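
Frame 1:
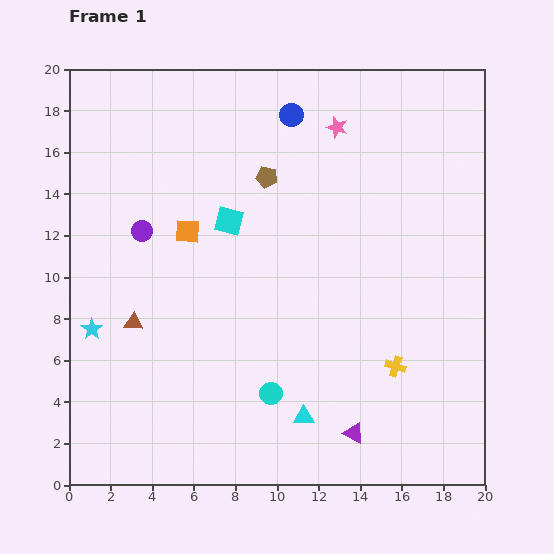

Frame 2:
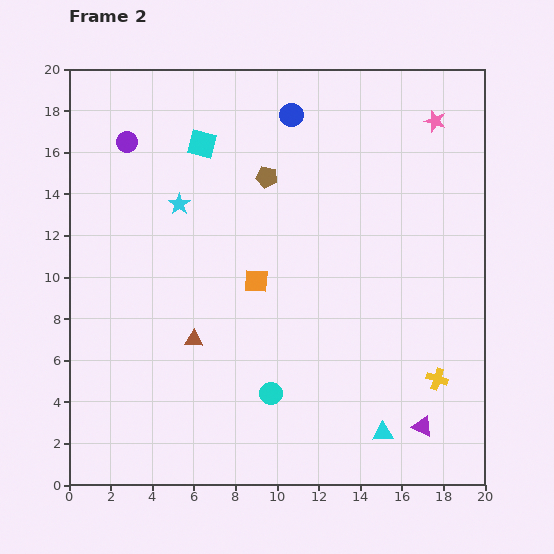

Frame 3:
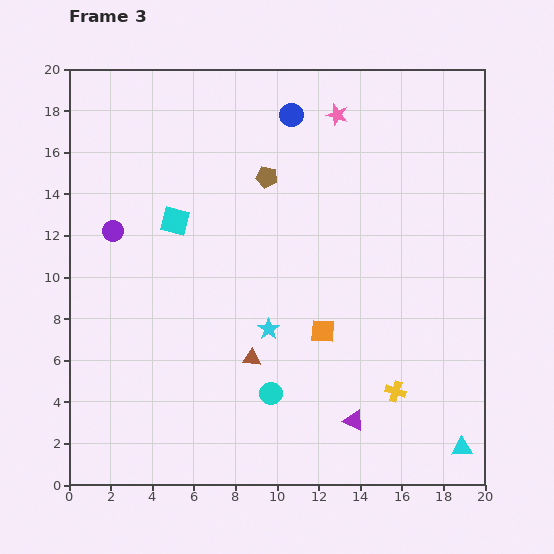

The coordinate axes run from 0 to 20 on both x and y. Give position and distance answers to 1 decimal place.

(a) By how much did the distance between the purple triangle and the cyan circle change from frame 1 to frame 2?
+3.1

Distance in frame 1: 4.4. Distance in frame 2: 7.5.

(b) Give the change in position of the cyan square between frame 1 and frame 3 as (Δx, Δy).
(-2.6, 0.0)

The cyan square was at (7.7, 12.7) in frame 1 and (5.1, 12.7) in frame 3.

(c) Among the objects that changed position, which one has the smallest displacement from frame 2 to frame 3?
the yellow cross

(moved 2.1)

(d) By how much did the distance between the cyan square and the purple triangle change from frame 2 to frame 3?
-4.3

Distance in frame 2: 17.2. Distance in frame 3: 12.9.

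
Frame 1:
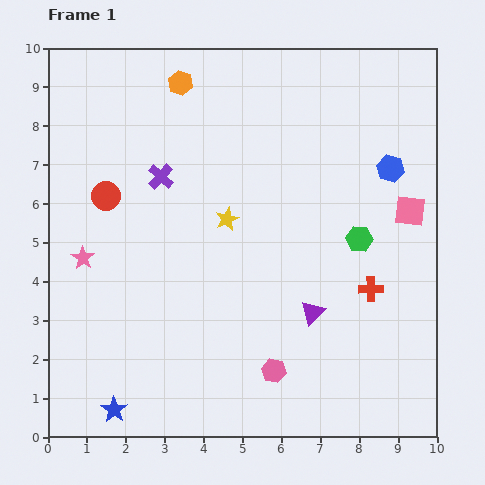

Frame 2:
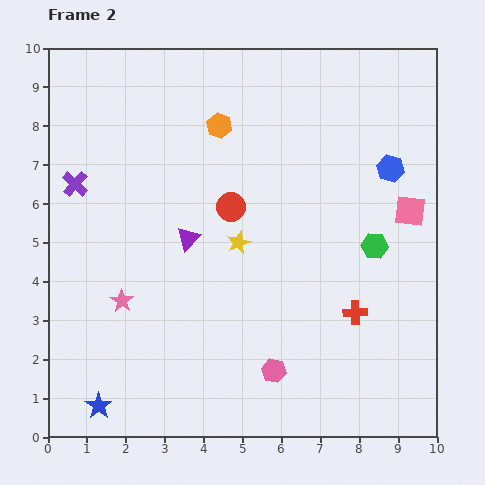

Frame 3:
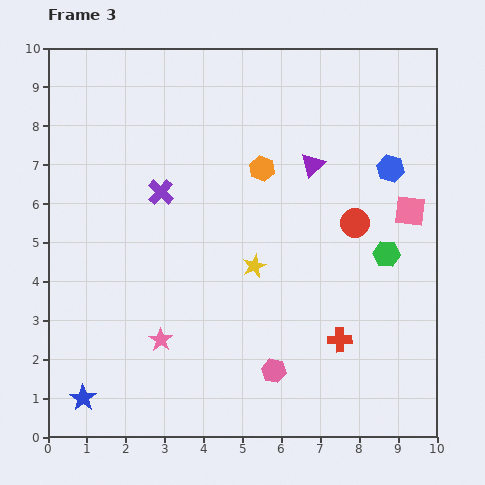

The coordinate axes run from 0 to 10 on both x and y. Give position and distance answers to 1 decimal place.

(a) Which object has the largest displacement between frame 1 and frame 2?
the purple triangle

(moved 3.7; next 3.2)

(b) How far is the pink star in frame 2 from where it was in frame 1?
1.5

The pink star moved from (0.9, 4.6) to (1.9, 3.5), a distance of √(1.0² + 1.1²) ≈ 1.5.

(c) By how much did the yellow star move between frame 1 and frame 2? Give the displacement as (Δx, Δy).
(0.3, -0.6)

The yellow star was at (4.6, 5.6) in frame 1 and (4.9, 5.0) in frame 2.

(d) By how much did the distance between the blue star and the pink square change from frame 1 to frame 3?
+0.5

Distance in frame 1: 9.2. Distance in frame 3: 9.7.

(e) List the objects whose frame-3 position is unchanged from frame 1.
the blue hexagon, the pink square, the pink hexagon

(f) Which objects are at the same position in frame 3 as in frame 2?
the blue hexagon, the pink square, the pink hexagon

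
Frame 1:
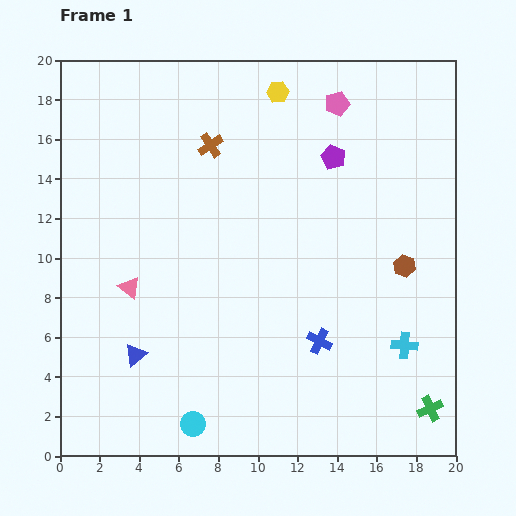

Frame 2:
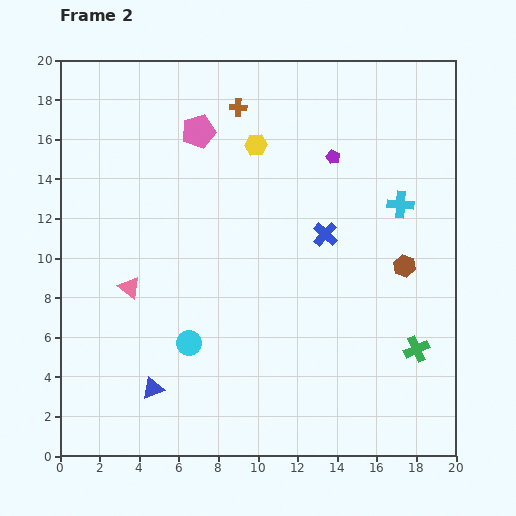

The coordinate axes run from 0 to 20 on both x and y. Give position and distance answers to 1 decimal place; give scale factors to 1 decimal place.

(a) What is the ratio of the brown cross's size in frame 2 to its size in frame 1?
0.7×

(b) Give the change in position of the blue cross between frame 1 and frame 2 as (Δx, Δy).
(0.3, 5.4)

The blue cross was at (13.1, 5.8) in frame 1 and (13.4, 11.2) in frame 2.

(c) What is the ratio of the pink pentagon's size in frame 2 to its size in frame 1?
1.4×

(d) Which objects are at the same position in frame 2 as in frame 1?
the purple pentagon, the brown hexagon, the pink triangle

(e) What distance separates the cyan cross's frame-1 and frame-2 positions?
7.1

The cyan cross moved from (17.4, 5.6) to (17.2, 12.7), a distance of √(0.2² + 7.1²) ≈ 7.1.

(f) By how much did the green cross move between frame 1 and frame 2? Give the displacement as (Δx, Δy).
(-0.7, 3.0)

The green cross was at (18.7, 2.4) in frame 1 and (18.0, 5.4) in frame 2.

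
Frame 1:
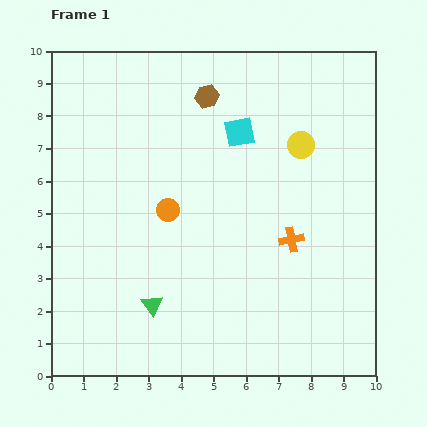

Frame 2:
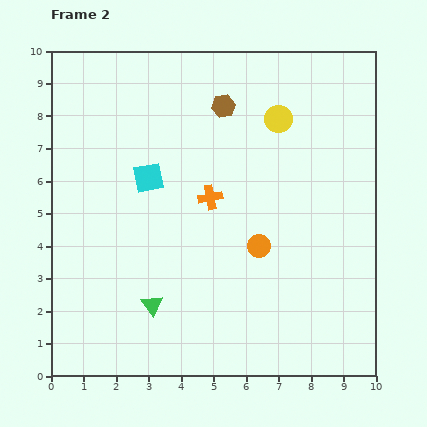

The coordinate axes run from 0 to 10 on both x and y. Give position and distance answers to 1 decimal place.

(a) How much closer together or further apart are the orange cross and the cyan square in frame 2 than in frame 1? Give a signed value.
-1.7

Distance in frame 1: 3.7. Distance in frame 2: 2.0.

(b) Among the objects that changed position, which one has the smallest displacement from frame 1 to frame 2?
the brown hexagon

(moved 0.6)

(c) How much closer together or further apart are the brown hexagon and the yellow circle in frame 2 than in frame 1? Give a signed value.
-1.6

Distance in frame 1: 3.3. Distance in frame 2: 1.7.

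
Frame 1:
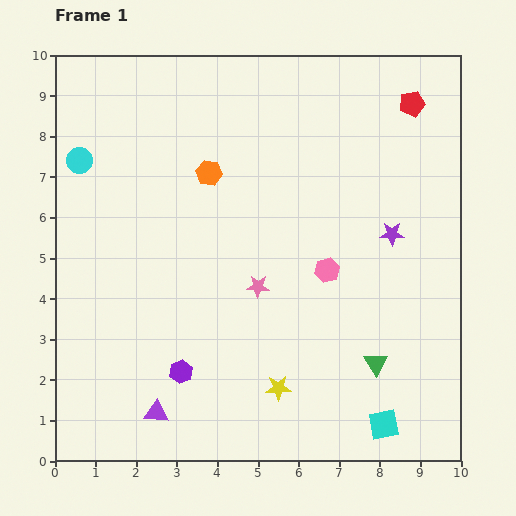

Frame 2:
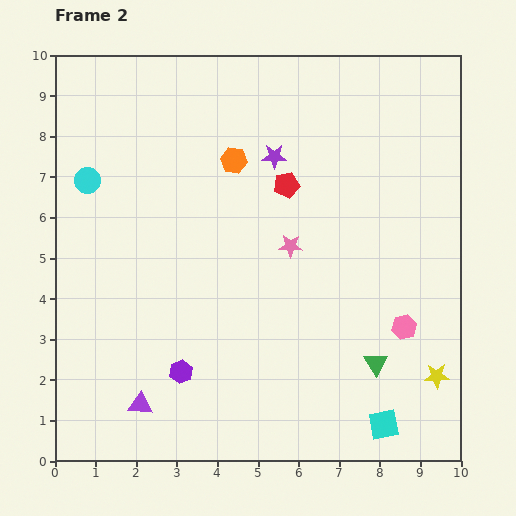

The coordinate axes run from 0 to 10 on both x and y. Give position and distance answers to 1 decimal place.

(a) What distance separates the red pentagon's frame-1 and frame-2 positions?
3.7

The red pentagon moved from (8.8, 8.8) to (5.7, 6.8), a distance of √(3.1² + 2.0²) ≈ 3.7.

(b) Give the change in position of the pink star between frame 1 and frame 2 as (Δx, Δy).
(0.8, 1.0)

The pink star was at (5.0, 4.3) in frame 1 and (5.8, 5.3) in frame 2.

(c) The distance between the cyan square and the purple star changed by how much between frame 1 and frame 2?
+2.4

Distance in frame 1: 4.7. Distance in frame 2: 7.1.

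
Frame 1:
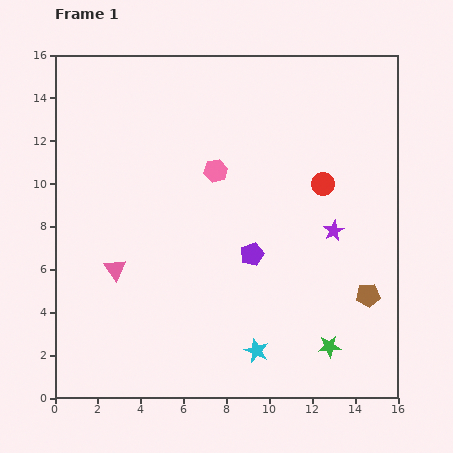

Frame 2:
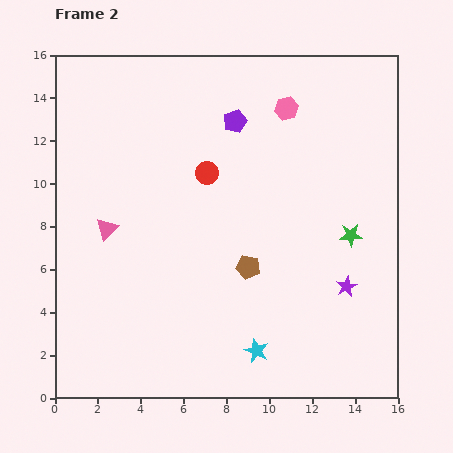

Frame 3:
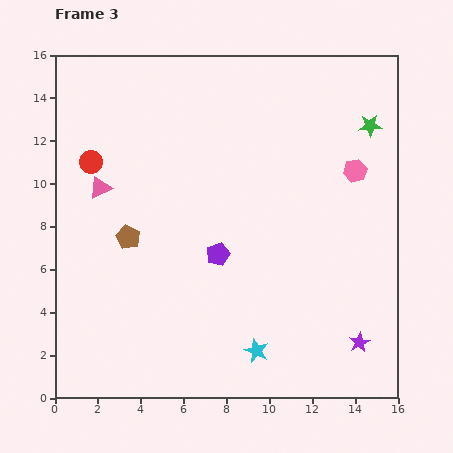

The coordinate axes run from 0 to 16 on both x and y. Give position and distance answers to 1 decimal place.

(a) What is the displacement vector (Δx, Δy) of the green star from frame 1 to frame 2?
(1.0, 5.2)

The green star was at (12.8, 2.4) in frame 1 and (13.8, 7.6) in frame 2.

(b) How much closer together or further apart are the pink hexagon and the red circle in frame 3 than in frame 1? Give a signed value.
+7.3

Distance in frame 1: 5.0. Distance in frame 3: 12.3.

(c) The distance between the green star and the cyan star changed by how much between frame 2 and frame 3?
+4.8

Distance in frame 2: 7.0. Distance in frame 3: 11.8.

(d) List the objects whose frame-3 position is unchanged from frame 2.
the cyan star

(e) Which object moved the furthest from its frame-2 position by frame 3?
the purple pentagon

(moved 6.3; next 5.8)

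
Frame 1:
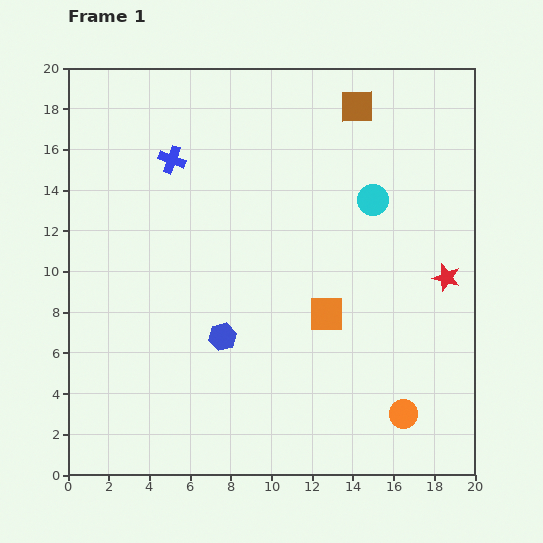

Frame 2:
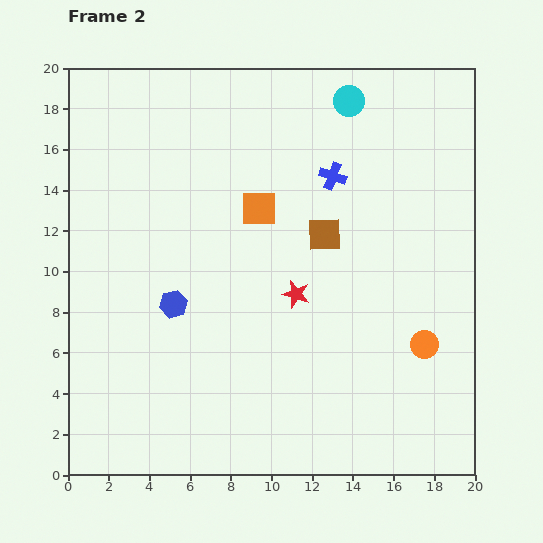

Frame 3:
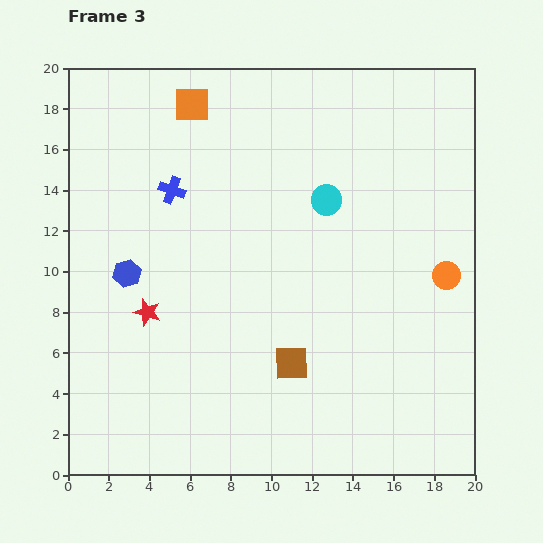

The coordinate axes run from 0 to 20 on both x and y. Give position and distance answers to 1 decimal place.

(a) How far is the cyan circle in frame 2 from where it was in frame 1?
5.0

The cyan circle moved from (15.0, 13.5) to (13.8, 18.4), a distance of √(1.2² + 4.9²) ≈ 5.0.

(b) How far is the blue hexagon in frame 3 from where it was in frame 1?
5.6

The blue hexagon moved from (7.6, 6.8) to (2.9, 9.9), a distance of √(4.7² + 3.1²) ≈ 5.6.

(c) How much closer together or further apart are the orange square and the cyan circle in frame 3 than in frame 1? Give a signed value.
+2.0

Distance in frame 1: 6.1. Distance in frame 3: 8.1.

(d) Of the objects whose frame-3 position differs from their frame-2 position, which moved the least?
the blue hexagon

(moved 2.7)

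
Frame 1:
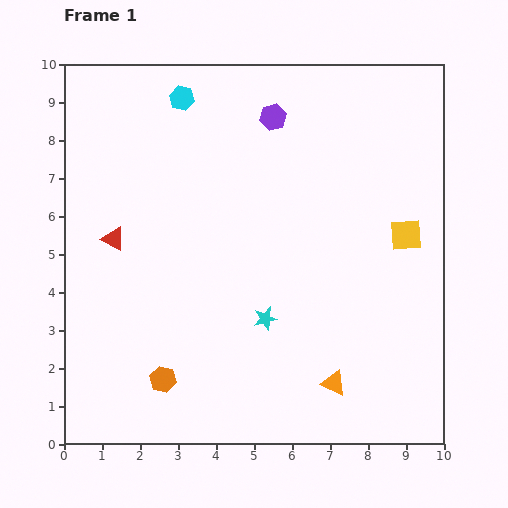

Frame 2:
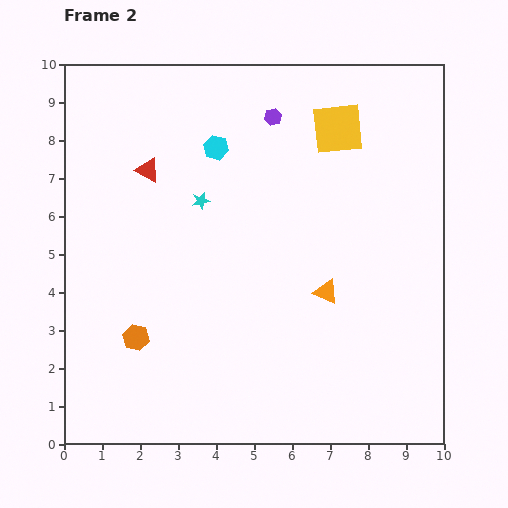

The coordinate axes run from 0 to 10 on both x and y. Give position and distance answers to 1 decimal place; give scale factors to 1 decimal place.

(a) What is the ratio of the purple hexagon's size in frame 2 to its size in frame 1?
0.6×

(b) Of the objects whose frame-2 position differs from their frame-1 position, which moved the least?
the orange hexagon

(moved 1.3)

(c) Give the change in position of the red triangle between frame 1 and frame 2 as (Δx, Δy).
(0.9, 1.8)

The red triangle was at (1.3, 5.4) in frame 1 and (2.2, 7.2) in frame 2.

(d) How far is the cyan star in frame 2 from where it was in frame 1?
3.5

The cyan star moved from (5.3, 3.3) to (3.6, 6.4), a distance of √(1.7² + 3.1²) ≈ 3.5.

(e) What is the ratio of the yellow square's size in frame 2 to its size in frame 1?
1.6×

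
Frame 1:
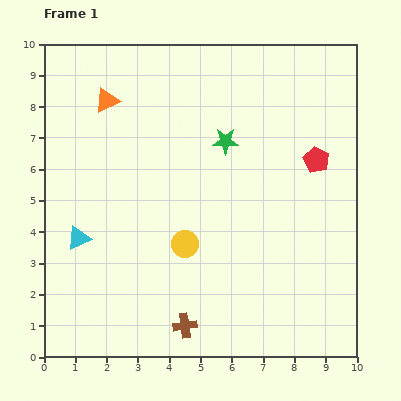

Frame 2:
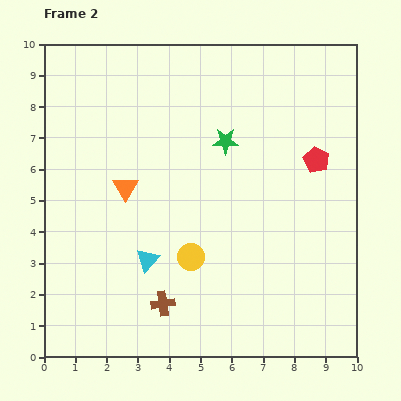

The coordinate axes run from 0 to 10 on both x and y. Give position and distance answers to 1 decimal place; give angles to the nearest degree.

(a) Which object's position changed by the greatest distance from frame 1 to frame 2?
the orange triangle

(moved 2.9; next 2.3)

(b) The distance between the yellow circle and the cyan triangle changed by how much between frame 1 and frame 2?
-2.0

Distance in frame 1: 3.4. Distance in frame 2: 1.4.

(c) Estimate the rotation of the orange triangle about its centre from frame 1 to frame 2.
33° counter-clockwise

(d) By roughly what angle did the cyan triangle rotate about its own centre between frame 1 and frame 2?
22° counter-clockwise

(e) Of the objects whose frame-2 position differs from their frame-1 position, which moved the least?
the yellow circle

(moved 0.4)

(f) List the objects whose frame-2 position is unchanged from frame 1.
the red pentagon, the green star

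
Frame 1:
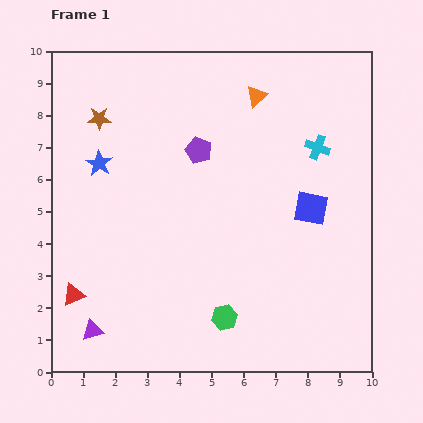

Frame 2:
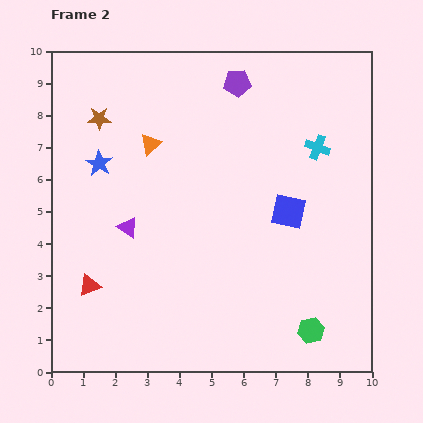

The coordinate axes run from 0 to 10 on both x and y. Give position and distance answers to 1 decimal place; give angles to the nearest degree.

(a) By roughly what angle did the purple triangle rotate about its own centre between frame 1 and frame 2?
48° clockwise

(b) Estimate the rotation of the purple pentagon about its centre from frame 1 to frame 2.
26° counter-clockwise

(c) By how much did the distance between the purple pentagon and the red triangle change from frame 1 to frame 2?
+1.8

Distance in frame 1: 6.0. Distance in frame 2: 7.8.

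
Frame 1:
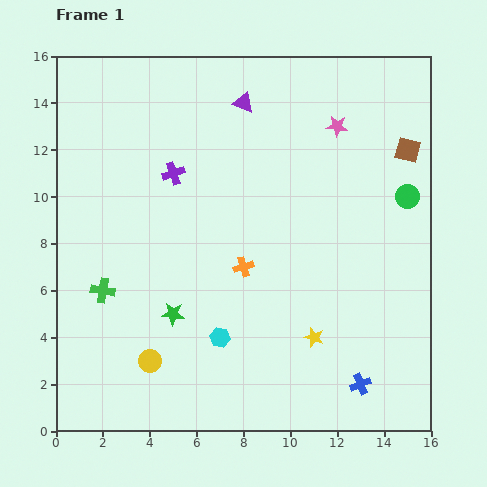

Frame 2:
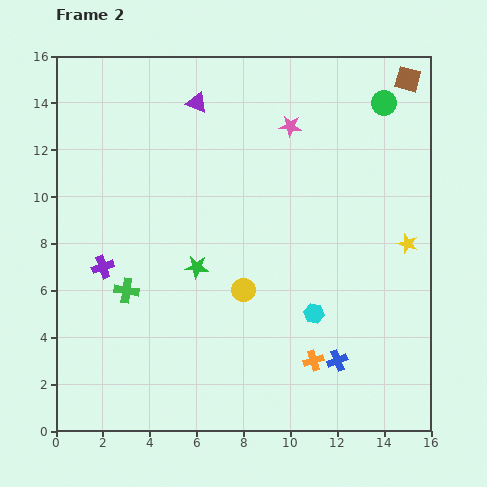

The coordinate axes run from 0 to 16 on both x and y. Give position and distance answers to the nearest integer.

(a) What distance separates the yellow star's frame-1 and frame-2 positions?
6

The yellow star moved from (11, 4) to (15, 8), a distance of √(4² + 4²) ≈ 6.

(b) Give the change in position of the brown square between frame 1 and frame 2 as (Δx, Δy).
(0, 3)

The brown square was at (15, 12) in frame 1 and (15, 15) in frame 2.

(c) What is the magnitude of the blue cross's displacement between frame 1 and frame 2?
1

The blue cross moved from (13, 2) to (12, 3), a distance of √(1² + 1²) ≈ 1.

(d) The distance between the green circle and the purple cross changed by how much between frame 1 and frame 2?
+4

Distance in frame 1: 10. Distance in frame 2: 14.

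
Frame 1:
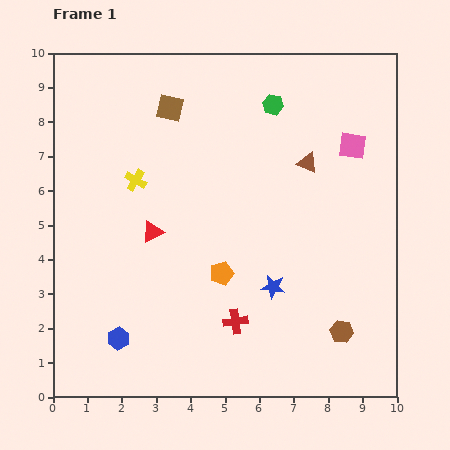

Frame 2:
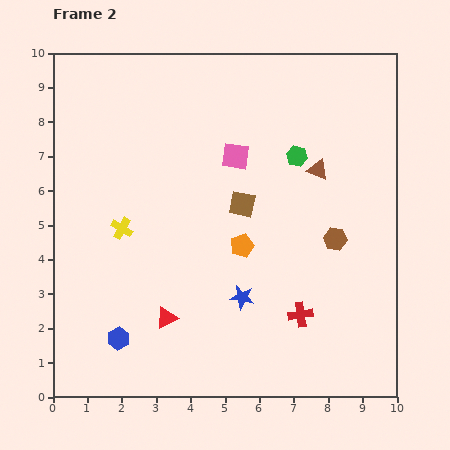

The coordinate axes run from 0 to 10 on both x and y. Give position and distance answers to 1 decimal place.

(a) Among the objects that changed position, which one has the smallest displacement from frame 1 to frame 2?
the brown triangle

(moved 0.4)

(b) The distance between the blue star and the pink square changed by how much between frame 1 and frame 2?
-0.6

Distance in frame 1: 4.7. Distance in frame 2: 4.1.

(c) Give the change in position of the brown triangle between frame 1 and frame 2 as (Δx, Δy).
(0.3, -0.2)

The brown triangle was at (7.4, 6.8) in frame 1 and (7.7, 6.6) in frame 2.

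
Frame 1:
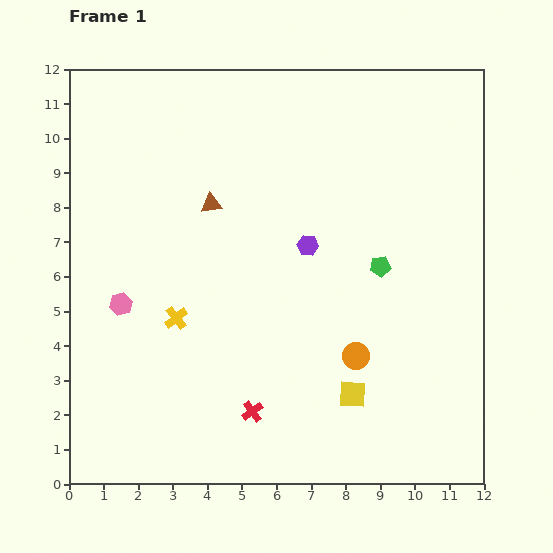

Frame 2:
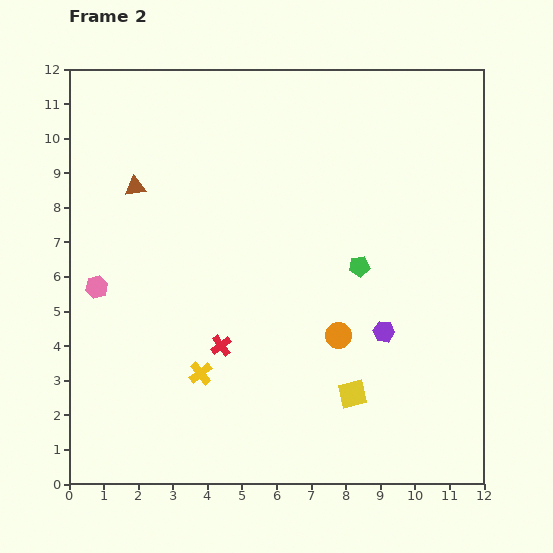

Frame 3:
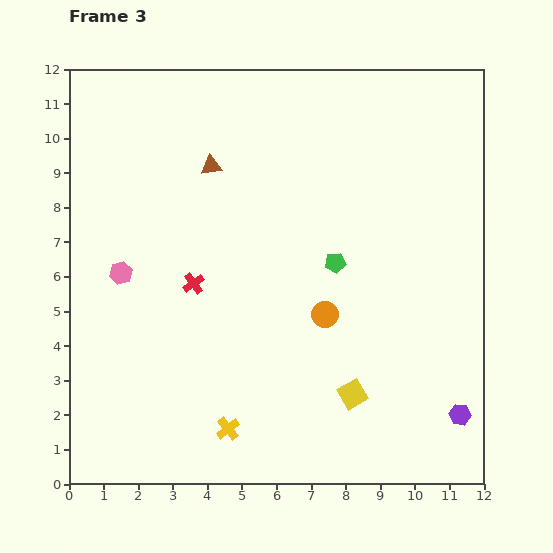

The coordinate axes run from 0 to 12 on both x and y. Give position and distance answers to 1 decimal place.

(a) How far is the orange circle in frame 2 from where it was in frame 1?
0.8

The orange circle moved from (8.3, 3.7) to (7.8, 4.3), a distance of √(0.5² + 0.6²) ≈ 0.8.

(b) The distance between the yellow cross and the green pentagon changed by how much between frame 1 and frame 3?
-0.4

Distance in frame 1: 6.1. Distance in frame 3: 5.7.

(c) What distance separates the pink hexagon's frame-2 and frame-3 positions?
0.8

The pink hexagon moved from (0.8, 5.7) to (1.5, 6.1), a distance of √(0.7² + 0.4²) ≈ 0.8.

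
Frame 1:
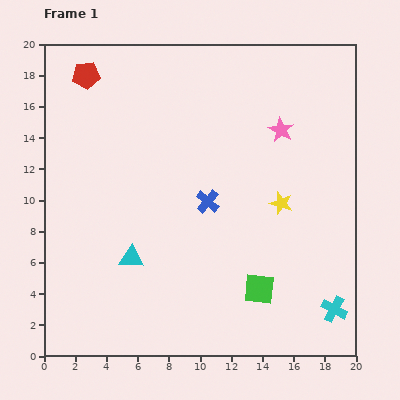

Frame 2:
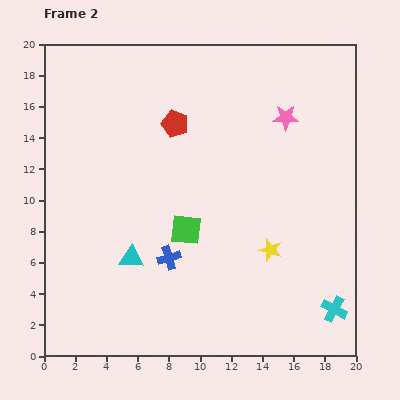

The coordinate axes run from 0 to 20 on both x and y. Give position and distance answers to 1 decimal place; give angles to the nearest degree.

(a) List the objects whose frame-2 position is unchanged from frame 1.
the cyan triangle, the cyan cross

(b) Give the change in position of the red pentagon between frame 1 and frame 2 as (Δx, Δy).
(5.7, -3.1)

The red pentagon was at (2.7, 18.0) in frame 1 and (8.4, 14.9) in frame 2.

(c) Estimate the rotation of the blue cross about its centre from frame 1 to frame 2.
32° clockwise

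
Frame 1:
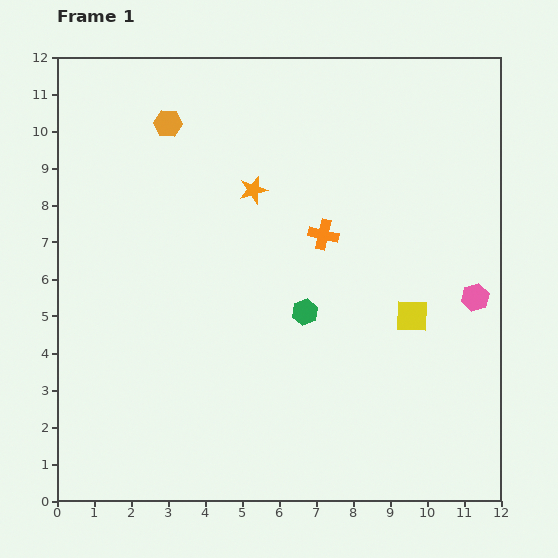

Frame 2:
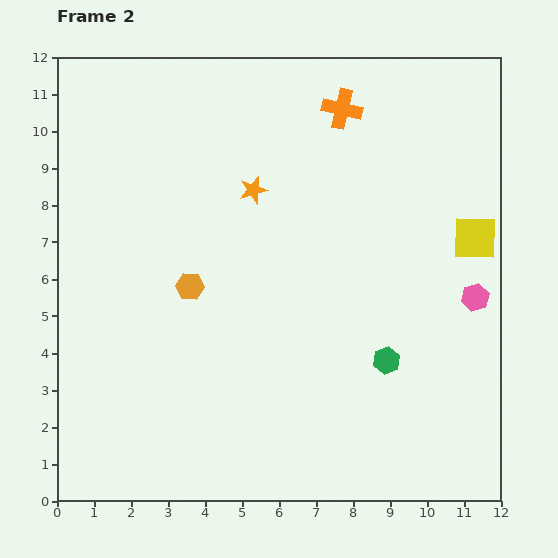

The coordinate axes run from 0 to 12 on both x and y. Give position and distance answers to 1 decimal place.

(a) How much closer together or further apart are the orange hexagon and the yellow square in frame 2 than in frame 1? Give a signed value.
-0.6

Distance in frame 1: 8.4. Distance in frame 2: 7.8.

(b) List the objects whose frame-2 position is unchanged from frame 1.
the orange star, the pink hexagon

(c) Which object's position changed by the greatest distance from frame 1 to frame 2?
the orange hexagon

(moved 4.4; next 3.4)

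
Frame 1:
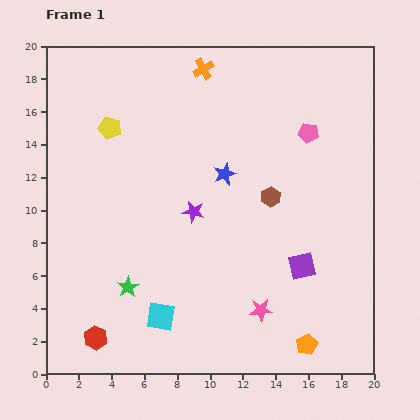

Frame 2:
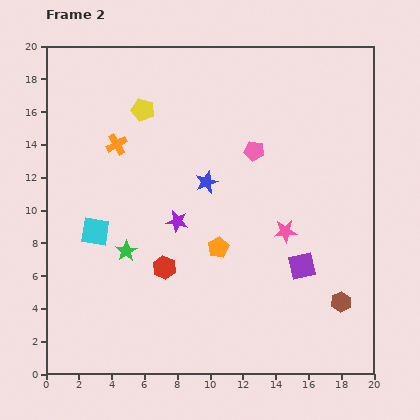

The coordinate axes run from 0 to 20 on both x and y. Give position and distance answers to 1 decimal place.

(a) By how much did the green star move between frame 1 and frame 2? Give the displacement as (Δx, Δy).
(-0.1, 2.2)

The green star was at (5.0, 5.3) in frame 1 and (4.9, 7.5) in frame 2.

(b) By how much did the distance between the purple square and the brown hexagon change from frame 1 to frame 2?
-1.3

Distance in frame 1: 4.6. Distance in frame 2: 3.3.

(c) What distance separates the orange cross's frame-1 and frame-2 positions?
7.0

The orange cross moved from (9.6, 18.6) to (4.3, 14.0), a distance of √(5.3² + 4.6²) ≈ 7.0.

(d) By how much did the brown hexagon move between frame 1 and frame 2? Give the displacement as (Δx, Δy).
(4.3, -6.4)

The brown hexagon was at (13.7, 10.8) in frame 1 and (18.0, 4.4) in frame 2.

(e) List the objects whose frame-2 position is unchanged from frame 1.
the purple square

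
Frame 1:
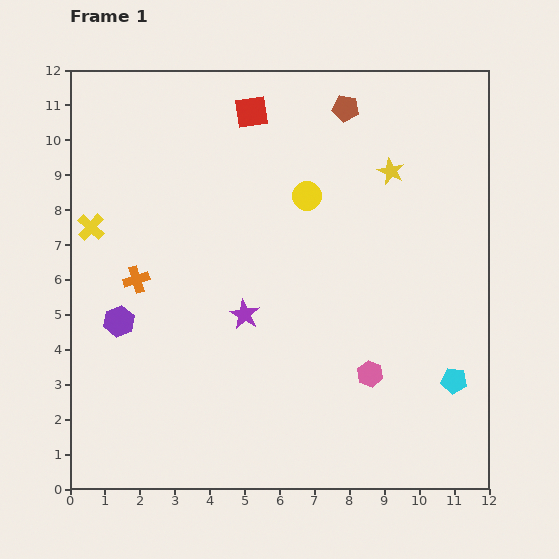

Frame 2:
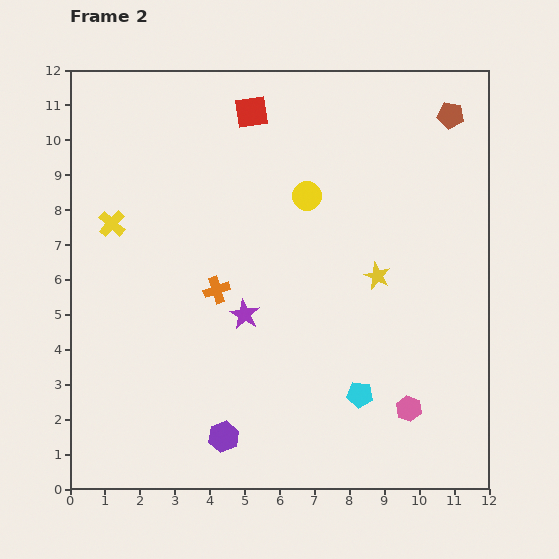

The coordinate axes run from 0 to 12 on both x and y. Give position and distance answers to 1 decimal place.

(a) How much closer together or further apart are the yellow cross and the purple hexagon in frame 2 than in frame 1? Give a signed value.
+4.1

Distance in frame 1: 2.8. Distance in frame 2: 6.9.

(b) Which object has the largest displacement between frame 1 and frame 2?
the purple hexagon

(moved 4.5; next 3.0)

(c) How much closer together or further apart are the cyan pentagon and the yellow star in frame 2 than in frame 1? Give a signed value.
-2.9

Distance in frame 1: 6.3. Distance in frame 2: 3.4.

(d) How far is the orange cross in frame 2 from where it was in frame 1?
2.3

The orange cross moved from (1.9, 6.0) to (4.2, 5.7), a distance of √(2.3² + 0.3²) ≈ 2.3.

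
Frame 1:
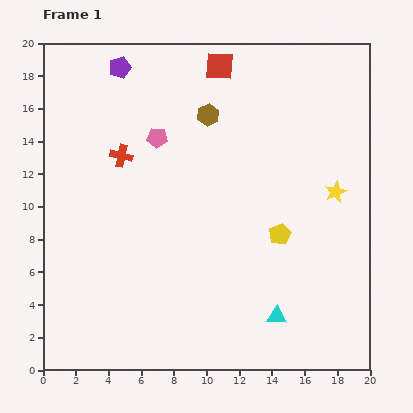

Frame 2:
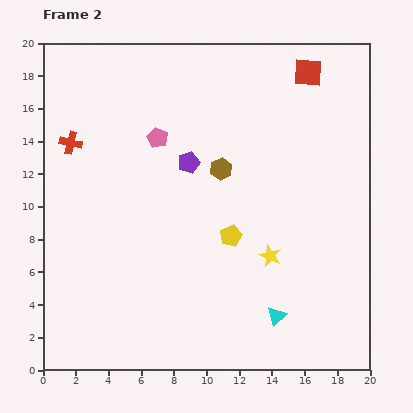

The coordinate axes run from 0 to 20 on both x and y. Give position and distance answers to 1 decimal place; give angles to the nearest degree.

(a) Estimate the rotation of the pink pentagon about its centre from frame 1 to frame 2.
24° clockwise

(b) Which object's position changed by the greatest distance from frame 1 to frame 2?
the purple pentagon

(moved 7.2; next 5.6)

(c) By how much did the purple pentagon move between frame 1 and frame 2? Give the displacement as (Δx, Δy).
(4.2, -5.8)

The purple pentagon was at (4.7, 18.5) in frame 1 and (8.9, 12.7) in frame 2.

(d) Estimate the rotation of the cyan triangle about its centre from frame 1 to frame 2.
47° counter-clockwise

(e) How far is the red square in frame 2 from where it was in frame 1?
5.4

The red square moved from (10.8, 18.6) to (16.2, 18.2), a distance of √(5.4² + 0.4²) ≈ 5.4.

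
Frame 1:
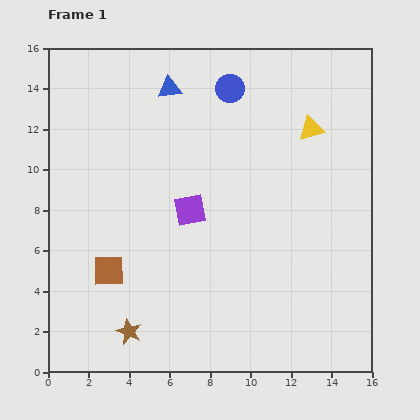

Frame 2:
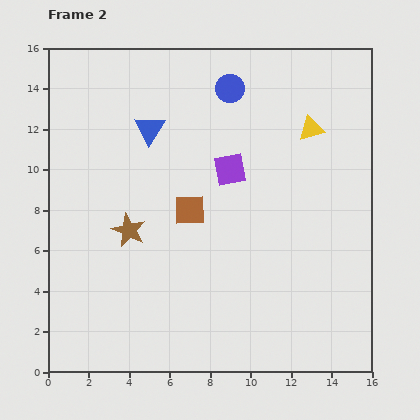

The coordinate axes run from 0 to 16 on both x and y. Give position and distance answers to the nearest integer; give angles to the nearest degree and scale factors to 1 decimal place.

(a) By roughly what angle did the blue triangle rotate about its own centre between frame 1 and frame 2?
48° counter-clockwise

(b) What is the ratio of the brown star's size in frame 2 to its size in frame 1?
1.3×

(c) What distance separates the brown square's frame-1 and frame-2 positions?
5

The brown square moved from (3, 5) to (7, 8), a distance of √(4² + 3²) ≈ 5.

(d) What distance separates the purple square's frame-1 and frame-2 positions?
3

The purple square moved from (7, 8) to (9, 10), a distance of √(2² + 2²) ≈ 3.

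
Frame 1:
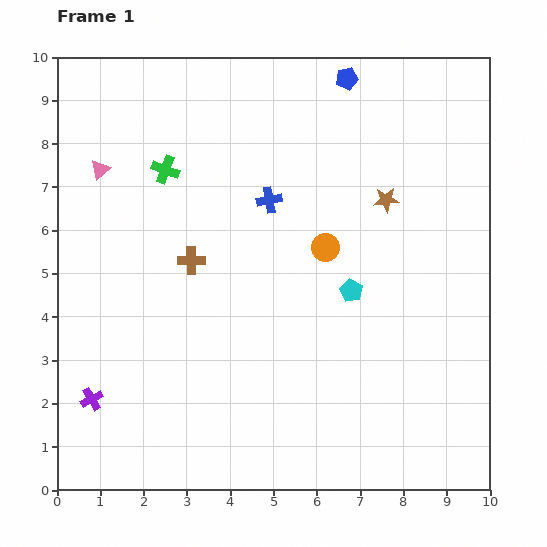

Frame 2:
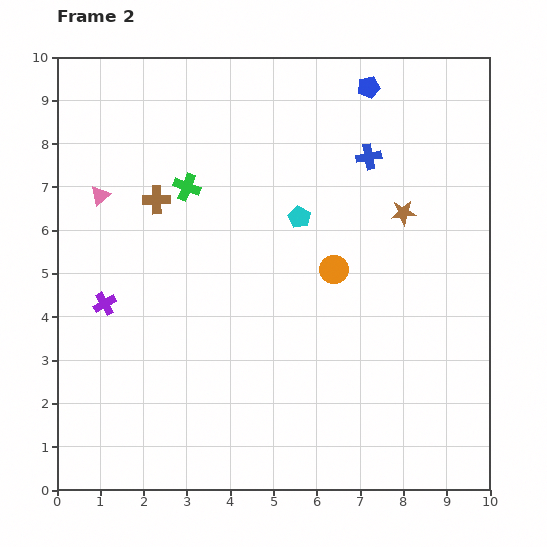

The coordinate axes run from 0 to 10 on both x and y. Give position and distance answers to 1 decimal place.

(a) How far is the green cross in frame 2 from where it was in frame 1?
0.6

The green cross moved from (2.5, 7.4) to (3.0, 7.0), a distance of √(0.5² + 0.4²) ≈ 0.6.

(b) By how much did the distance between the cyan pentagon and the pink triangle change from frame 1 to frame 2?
-1.8

Distance in frame 1: 6.4. Distance in frame 2: 4.6.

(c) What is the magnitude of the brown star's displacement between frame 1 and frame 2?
0.5

The brown star moved from (7.6, 6.7) to (8.0, 6.4), a distance of √(0.4² + 0.3²) ≈ 0.5.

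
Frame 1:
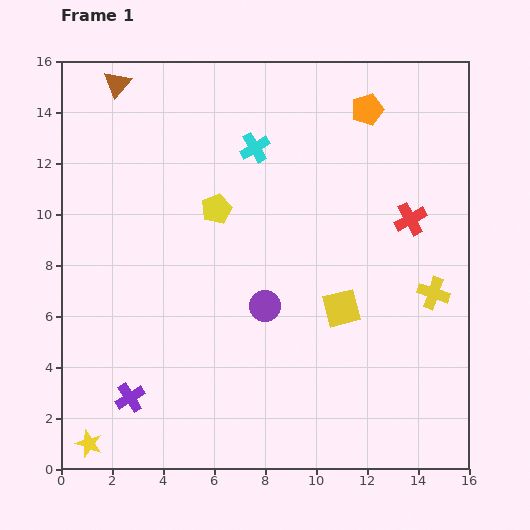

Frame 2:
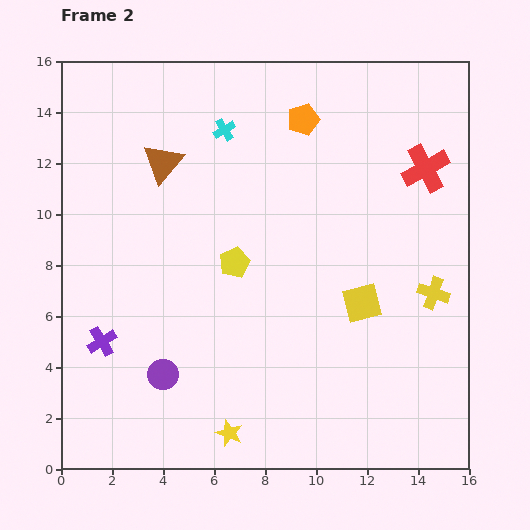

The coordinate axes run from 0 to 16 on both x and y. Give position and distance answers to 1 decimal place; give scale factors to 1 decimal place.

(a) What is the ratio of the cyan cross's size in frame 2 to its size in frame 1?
0.8×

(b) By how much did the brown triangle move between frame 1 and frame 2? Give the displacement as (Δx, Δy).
(1.8, -3.1)

The brown triangle was at (2.2, 15.1) in frame 1 and (4.0, 12.0) in frame 2.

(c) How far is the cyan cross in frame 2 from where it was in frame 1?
1.4

The cyan cross moved from (7.6, 12.6) to (6.4, 13.3), a distance of √(1.2² + 0.7²) ≈ 1.4.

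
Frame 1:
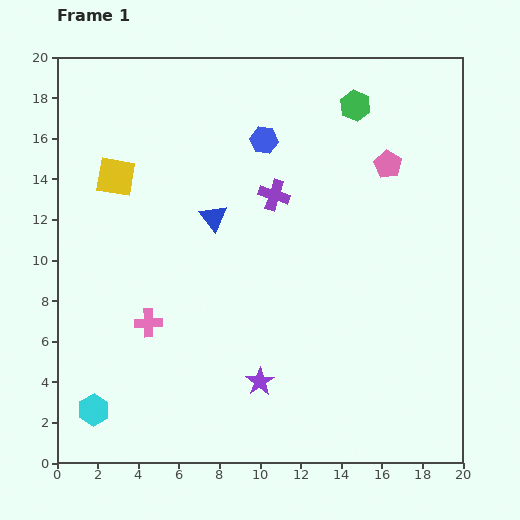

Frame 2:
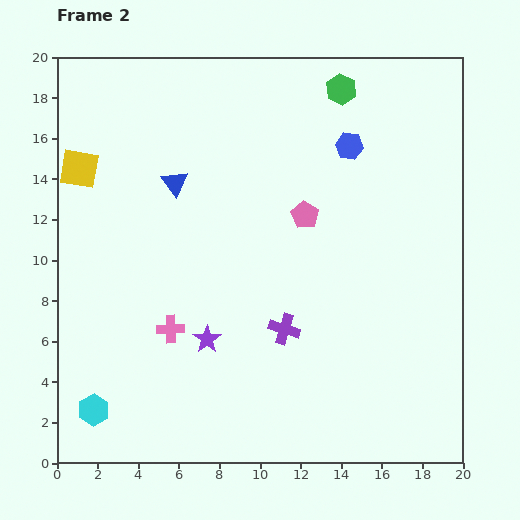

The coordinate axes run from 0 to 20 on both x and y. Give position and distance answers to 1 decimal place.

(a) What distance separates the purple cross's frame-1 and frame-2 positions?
6.6

The purple cross moved from (10.7, 13.2) to (11.2, 6.6), a distance of √(0.5² + 6.6²) ≈ 6.6.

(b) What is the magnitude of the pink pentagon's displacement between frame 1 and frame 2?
4.8

The pink pentagon moved from (16.3, 14.7) to (12.2, 12.2), a distance of √(4.1² + 2.5²) ≈ 4.8.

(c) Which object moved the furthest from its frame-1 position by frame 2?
the purple cross

(moved 6.6; next 4.8)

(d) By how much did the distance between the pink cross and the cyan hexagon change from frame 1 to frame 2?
+0.4

Distance in frame 1: 5.1. Distance in frame 2: 5.5.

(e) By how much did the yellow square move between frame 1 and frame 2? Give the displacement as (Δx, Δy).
(-1.8, 0.4)

The yellow square was at (2.9, 14.1) in frame 1 and (1.1, 14.5) in frame 2.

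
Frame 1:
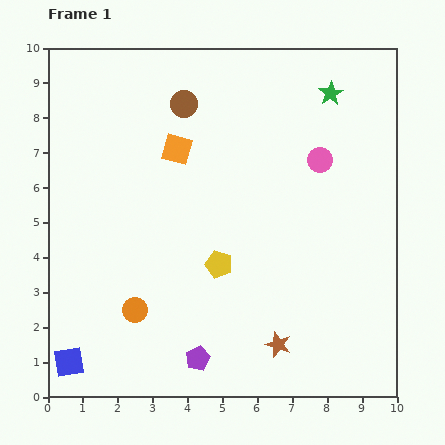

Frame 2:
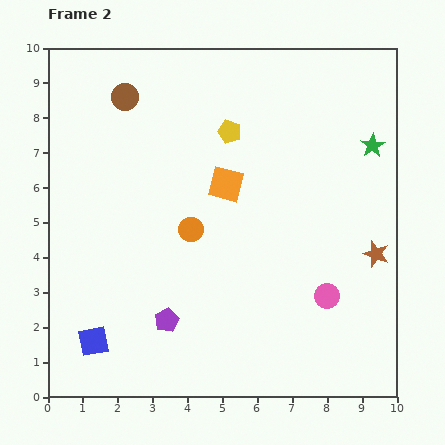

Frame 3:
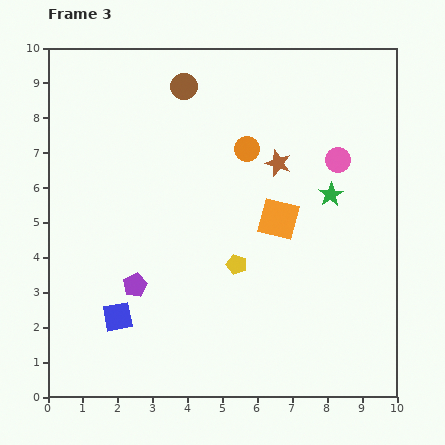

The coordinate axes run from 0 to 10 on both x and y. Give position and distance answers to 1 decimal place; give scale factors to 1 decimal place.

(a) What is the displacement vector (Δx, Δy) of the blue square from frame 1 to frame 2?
(0.7, 0.6)

The blue square was at (0.6, 1.0) in frame 1 and (1.3, 1.6) in frame 2.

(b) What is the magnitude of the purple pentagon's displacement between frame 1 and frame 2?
1.4

The purple pentagon moved from (4.3, 1.1) to (3.4, 2.2), a distance of √(0.9² + 1.1²) ≈ 1.4.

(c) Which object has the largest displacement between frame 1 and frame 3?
the orange circle

(moved 5.6; next 5.2)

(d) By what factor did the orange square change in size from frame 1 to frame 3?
1.4×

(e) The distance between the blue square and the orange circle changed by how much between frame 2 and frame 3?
+1.8

Distance in frame 2: 4.3. Distance in frame 3: 6.1.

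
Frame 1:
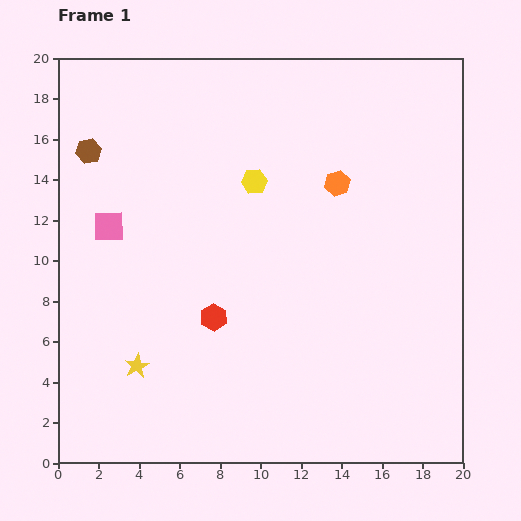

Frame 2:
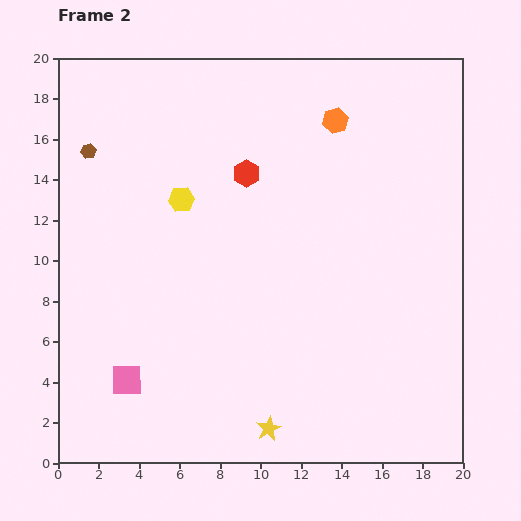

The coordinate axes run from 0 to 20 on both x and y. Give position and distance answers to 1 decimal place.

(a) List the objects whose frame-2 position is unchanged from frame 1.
the brown hexagon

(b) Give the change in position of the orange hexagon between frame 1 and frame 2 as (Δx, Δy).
(-0.1, 3.1)

The orange hexagon was at (13.8, 13.8) in frame 1 and (13.7, 16.9) in frame 2.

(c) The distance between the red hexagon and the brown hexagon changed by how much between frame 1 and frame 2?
-2.4

Distance in frame 1: 10.3. Distance in frame 2: 7.9.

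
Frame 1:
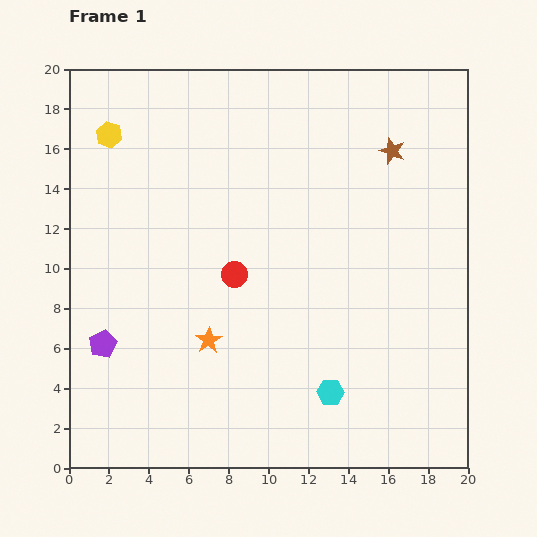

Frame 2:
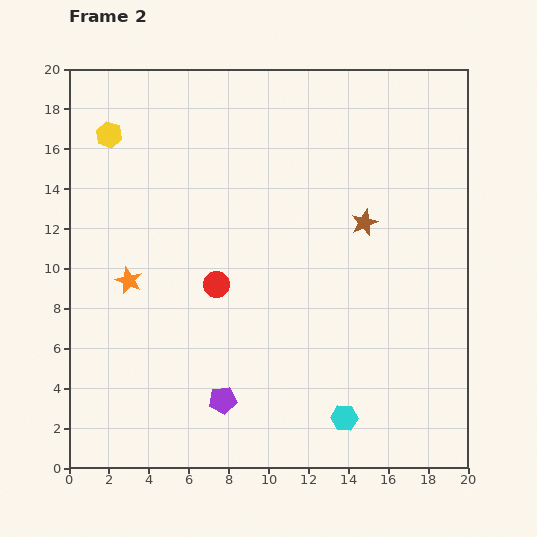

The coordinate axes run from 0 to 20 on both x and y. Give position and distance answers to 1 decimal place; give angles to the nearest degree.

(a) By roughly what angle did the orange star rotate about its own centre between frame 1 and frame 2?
15° counter-clockwise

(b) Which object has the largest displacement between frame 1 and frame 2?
the purple pentagon

(moved 6.6; next 5.0)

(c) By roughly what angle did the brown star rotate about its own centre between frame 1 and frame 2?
28° clockwise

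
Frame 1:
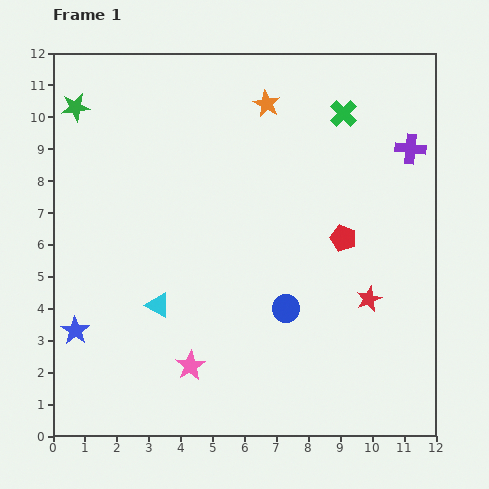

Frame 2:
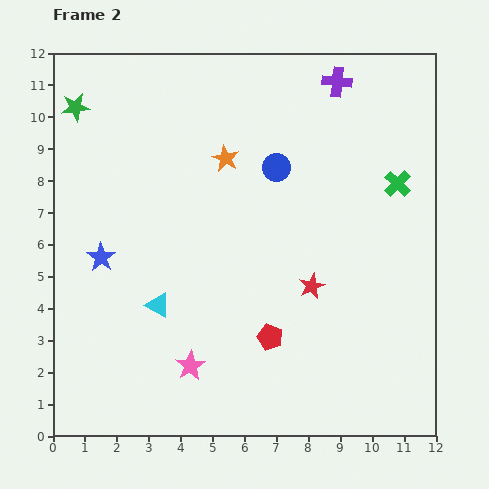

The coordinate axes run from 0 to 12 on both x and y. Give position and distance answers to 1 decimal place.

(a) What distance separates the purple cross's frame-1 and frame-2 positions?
3.1

The purple cross moved from (11.2, 9.0) to (8.9, 11.1), a distance of √(2.3² + 2.1²) ≈ 3.1.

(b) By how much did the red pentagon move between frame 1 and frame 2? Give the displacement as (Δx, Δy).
(-2.3, -3.1)

The red pentagon was at (9.1, 6.2) in frame 1 and (6.8, 3.1) in frame 2.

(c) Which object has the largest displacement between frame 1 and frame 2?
the blue circle

(moved 4.4; next 3.9)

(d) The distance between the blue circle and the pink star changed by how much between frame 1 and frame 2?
+3.3

Distance in frame 1: 3.5. Distance in frame 2: 6.8.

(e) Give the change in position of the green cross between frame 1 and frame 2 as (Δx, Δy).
(1.7, -2.2)

The green cross was at (9.1, 10.1) in frame 1 and (10.8, 7.9) in frame 2.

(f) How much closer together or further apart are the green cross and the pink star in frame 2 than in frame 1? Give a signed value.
-0.6

Distance in frame 1: 9.2. Distance in frame 2: 8.6.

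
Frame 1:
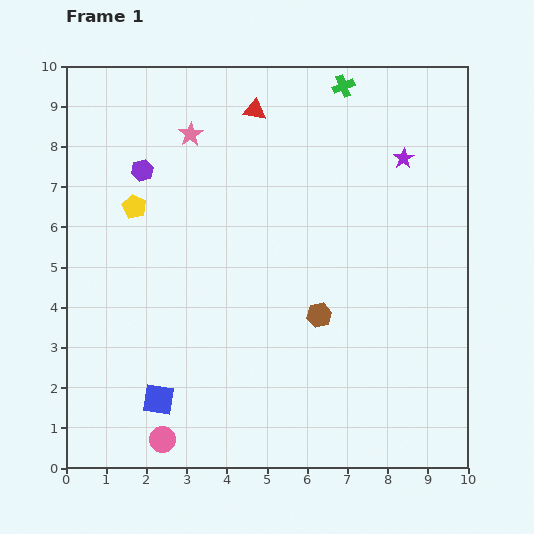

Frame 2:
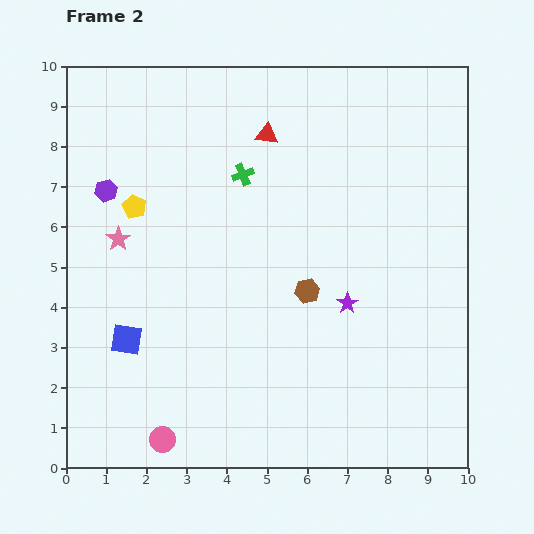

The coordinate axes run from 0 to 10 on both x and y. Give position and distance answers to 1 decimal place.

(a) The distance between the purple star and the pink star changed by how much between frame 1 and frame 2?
+0.6

Distance in frame 1: 5.3. Distance in frame 2: 5.9.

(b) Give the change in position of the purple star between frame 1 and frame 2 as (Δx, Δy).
(-1.4, -3.6)

The purple star was at (8.4, 7.7) in frame 1 and (7.0, 4.1) in frame 2.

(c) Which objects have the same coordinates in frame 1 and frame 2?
the yellow pentagon, the pink circle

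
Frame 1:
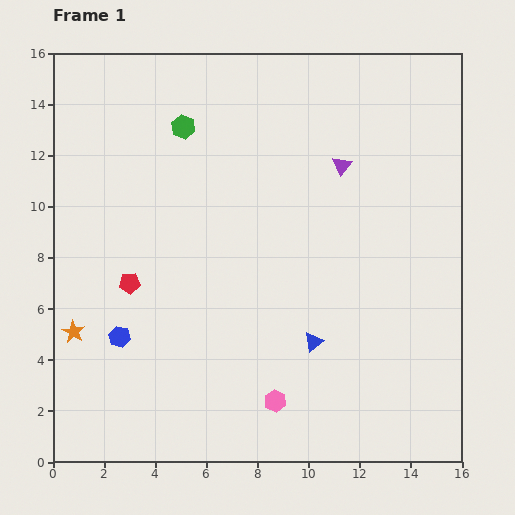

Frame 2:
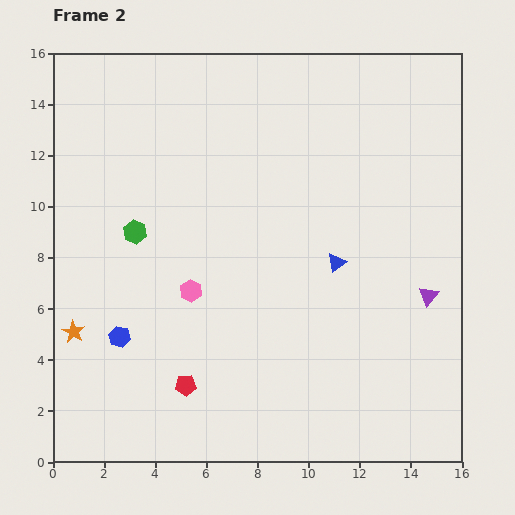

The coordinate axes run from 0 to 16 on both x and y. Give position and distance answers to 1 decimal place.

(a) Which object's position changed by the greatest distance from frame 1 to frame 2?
the purple triangle

(moved 6.1; next 5.4)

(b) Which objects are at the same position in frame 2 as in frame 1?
the orange star, the blue hexagon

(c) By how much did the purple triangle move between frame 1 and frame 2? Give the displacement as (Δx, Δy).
(3.4, -5.1)

The purple triangle was at (11.3, 11.6) in frame 1 and (14.7, 6.5) in frame 2.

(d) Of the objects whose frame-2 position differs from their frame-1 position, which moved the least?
the blue triangle

(moved 3.2)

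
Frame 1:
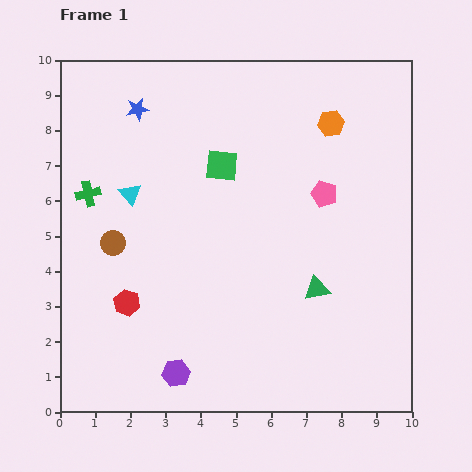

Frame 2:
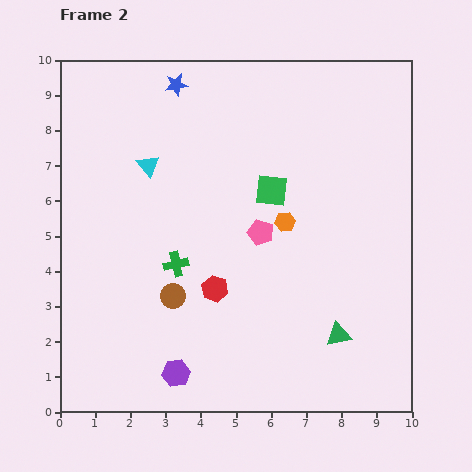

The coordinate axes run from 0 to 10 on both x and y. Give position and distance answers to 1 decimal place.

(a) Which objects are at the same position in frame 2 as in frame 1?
the purple hexagon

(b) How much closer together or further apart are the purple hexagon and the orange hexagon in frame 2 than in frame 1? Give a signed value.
-3.1

Distance in frame 1: 8.4. Distance in frame 2: 5.3.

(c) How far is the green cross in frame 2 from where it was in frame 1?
3.2

The green cross moved from (0.8, 6.2) to (3.3, 4.2), a distance of √(2.5² + 2.0²) ≈ 3.2.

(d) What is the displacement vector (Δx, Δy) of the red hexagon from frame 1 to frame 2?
(2.5, 0.4)

The red hexagon was at (1.9, 3.1) in frame 1 and (4.4, 3.5) in frame 2.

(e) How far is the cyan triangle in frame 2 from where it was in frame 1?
0.9

The cyan triangle moved from (2.0, 6.2) to (2.5, 7.0), a distance of √(0.5² + 0.8²) ≈ 0.9.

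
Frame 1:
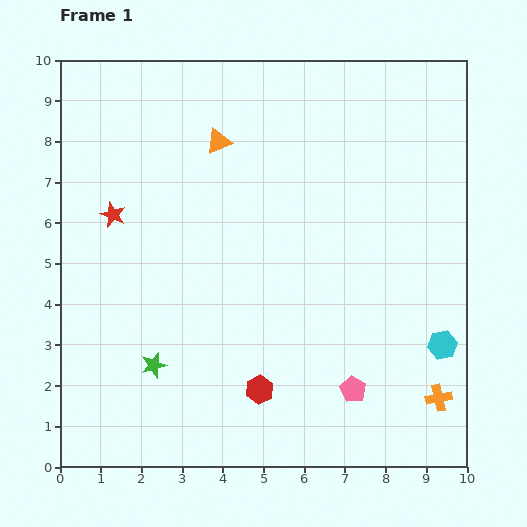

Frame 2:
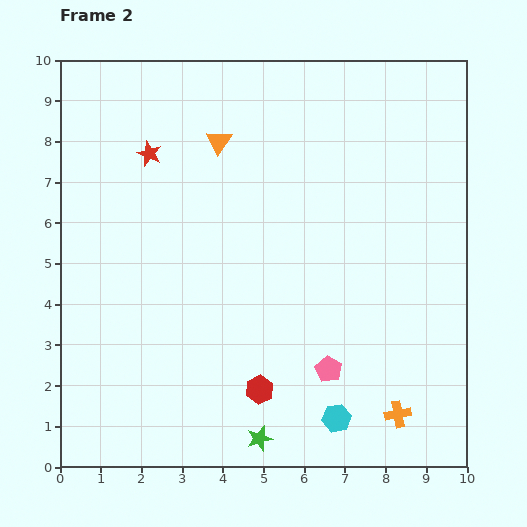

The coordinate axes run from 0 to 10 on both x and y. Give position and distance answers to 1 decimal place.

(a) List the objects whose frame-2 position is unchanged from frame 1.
the orange triangle, the red hexagon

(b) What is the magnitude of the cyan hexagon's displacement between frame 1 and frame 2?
3.2

The cyan hexagon moved from (9.4, 3.0) to (6.8, 1.2), a distance of √(2.6² + 1.8²) ≈ 3.2.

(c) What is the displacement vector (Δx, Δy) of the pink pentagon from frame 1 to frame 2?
(-0.6, 0.5)

The pink pentagon was at (7.2, 1.9) in frame 1 and (6.6, 2.4) in frame 2.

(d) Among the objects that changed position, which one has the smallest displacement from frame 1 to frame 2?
the pink pentagon

(moved 0.8)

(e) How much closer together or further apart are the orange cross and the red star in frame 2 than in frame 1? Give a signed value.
-0.4

Distance in frame 1: 9.2. Distance in frame 2: 8.8.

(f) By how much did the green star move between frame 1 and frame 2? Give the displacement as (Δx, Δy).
(2.6, -1.8)

The green star was at (2.3, 2.5) in frame 1 and (4.9, 0.7) in frame 2.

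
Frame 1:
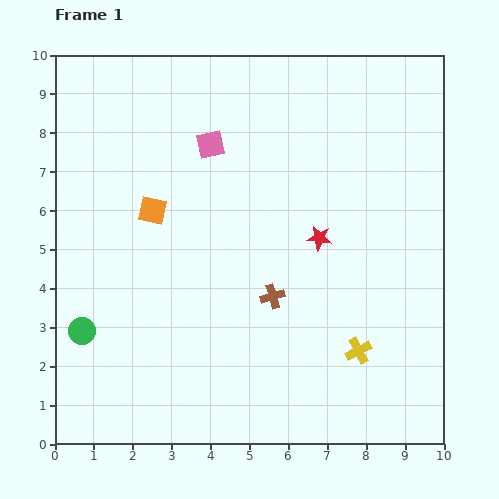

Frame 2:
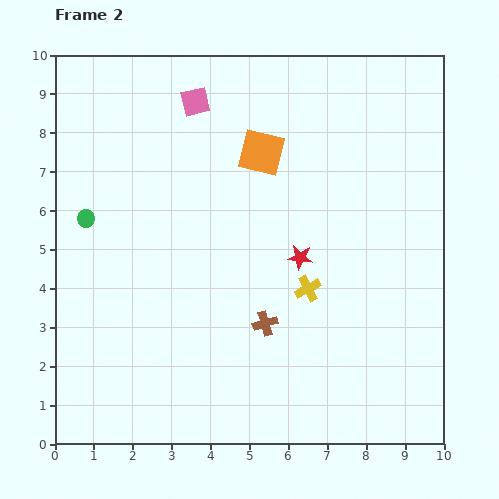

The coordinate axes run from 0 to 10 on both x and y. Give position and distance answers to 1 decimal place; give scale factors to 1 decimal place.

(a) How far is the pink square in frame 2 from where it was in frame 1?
1.2

The pink square moved from (4.0, 7.7) to (3.6, 8.8), a distance of √(0.4² + 1.1²) ≈ 1.2.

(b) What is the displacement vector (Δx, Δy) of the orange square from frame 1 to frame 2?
(2.8, 1.5)

The orange square was at (2.5, 6.0) in frame 1 and (5.3, 7.5) in frame 2.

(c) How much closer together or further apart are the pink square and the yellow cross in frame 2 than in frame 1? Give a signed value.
-0.9

Distance in frame 1: 6.5. Distance in frame 2: 5.6.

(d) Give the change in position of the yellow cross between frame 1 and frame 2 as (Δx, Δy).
(-1.3, 1.6)

The yellow cross was at (7.8, 2.4) in frame 1 and (6.5, 4.0) in frame 2.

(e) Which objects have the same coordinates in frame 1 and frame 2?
none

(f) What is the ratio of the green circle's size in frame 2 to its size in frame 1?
0.7×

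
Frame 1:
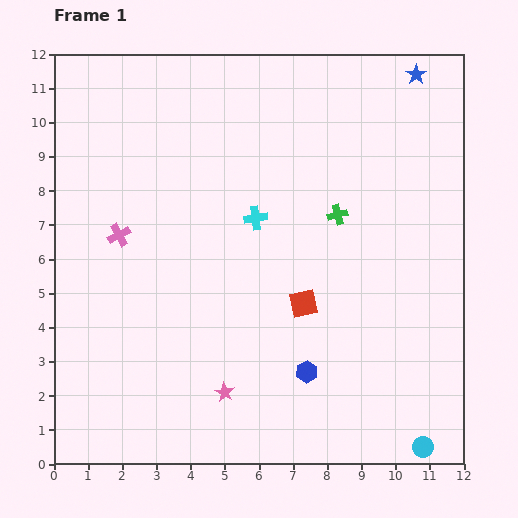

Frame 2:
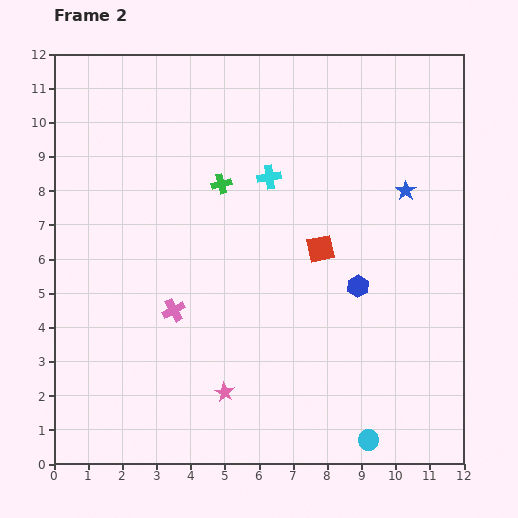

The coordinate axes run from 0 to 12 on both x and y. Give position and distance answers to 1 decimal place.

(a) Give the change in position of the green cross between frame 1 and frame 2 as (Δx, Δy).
(-3.4, 0.9)

The green cross was at (8.3, 7.3) in frame 1 and (4.9, 8.2) in frame 2.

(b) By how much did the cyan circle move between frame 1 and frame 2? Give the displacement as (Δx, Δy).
(-1.6, 0.2)

The cyan circle was at (10.8, 0.5) in frame 1 and (9.2, 0.7) in frame 2.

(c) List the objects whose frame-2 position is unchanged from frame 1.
the pink star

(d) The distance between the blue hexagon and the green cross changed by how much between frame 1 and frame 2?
+0.3

Distance in frame 1: 4.7. Distance in frame 2: 5.0.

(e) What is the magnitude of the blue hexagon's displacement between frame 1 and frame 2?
2.9

The blue hexagon moved from (7.4, 2.7) to (8.9, 5.2), a distance of √(1.5² + 2.5²) ≈ 2.9.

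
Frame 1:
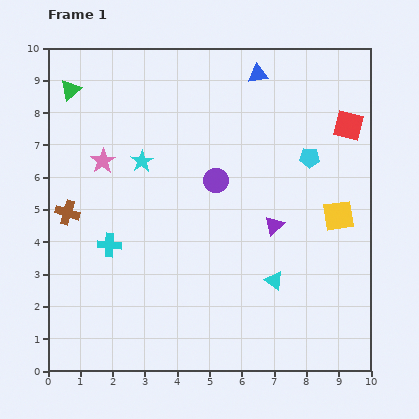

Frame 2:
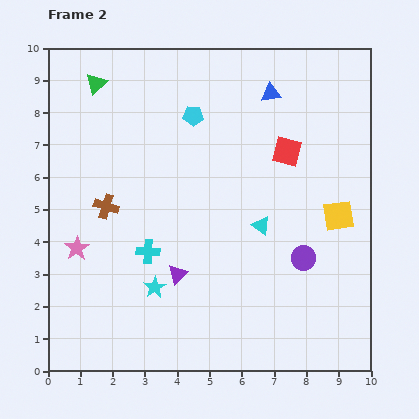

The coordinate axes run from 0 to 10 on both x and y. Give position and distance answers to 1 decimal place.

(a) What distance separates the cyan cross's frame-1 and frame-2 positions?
1.2

The cyan cross moved from (1.9, 3.9) to (3.1, 3.7), a distance of √(1.2² + 0.2²) ≈ 1.2.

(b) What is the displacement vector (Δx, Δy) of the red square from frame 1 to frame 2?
(-1.9, -0.8)

The red square was at (9.3, 7.6) in frame 1 and (7.4, 6.8) in frame 2.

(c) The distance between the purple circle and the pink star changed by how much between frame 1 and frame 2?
+3.4

Distance in frame 1: 3.6. Distance in frame 2: 7.0.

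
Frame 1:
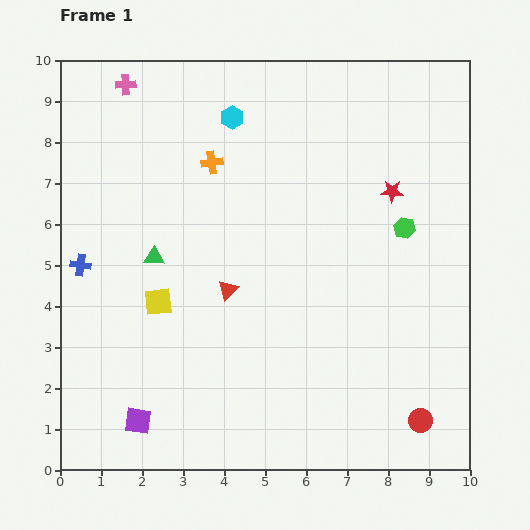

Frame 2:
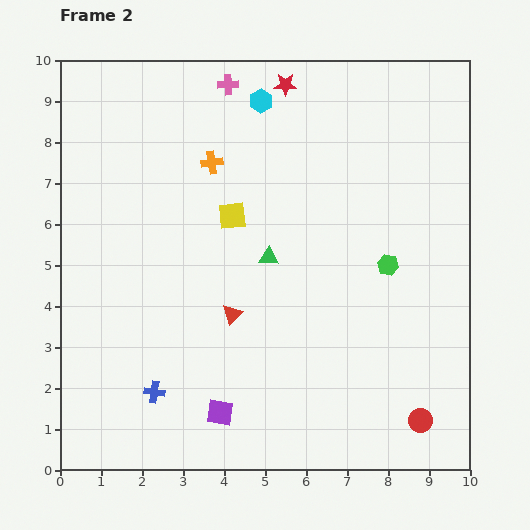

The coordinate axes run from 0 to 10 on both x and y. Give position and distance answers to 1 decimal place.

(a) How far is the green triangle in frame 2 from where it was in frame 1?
2.8

The green triangle moved from (2.3, 5.2) to (5.1, 5.2), a distance of √(2.8² + 0.0²) ≈ 2.8.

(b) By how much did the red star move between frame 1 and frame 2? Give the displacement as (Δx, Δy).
(-2.6, 2.6)

The red star was at (8.1, 6.8) in frame 1 and (5.5, 9.4) in frame 2.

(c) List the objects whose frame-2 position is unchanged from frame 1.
the orange cross, the red circle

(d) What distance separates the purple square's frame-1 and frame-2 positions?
2.0

The purple square moved from (1.9, 1.2) to (3.9, 1.4), a distance of √(2.0² + 0.2²) ≈ 2.0.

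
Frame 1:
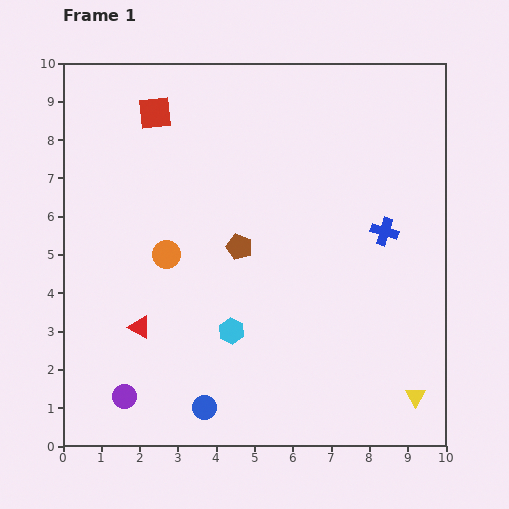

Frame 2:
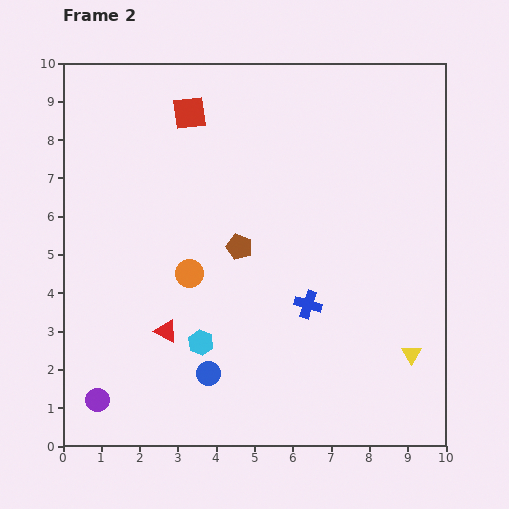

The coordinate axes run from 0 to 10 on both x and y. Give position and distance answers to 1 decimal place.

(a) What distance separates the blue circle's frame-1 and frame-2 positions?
0.9

The blue circle moved from (3.7, 1.0) to (3.8, 1.9), a distance of √(0.1² + 0.9²) ≈ 0.9.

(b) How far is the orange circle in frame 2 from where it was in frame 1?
0.8

The orange circle moved from (2.7, 5.0) to (3.3, 4.5), a distance of √(0.6² + 0.5²) ≈ 0.8.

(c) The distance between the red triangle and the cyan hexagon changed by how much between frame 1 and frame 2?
-1.5

Distance in frame 1: 2.4. Distance in frame 2: 0.9.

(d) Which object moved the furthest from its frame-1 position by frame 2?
the blue cross

(moved 2.8; next 1.1)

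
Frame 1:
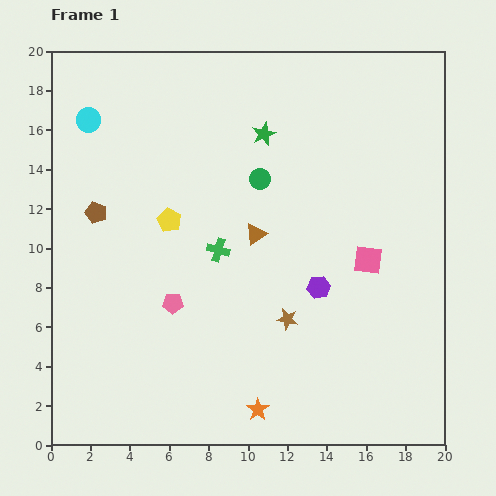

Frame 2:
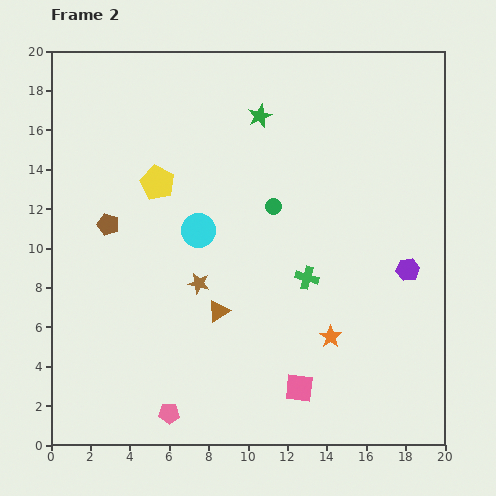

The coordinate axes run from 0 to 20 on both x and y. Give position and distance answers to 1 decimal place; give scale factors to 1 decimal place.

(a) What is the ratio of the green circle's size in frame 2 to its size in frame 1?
0.8×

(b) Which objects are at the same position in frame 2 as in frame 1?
none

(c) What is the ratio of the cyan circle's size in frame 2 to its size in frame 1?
1.4×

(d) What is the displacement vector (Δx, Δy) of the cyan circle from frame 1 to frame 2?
(5.6, -5.6)

The cyan circle was at (1.9, 16.5) in frame 1 and (7.5, 10.9) in frame 2.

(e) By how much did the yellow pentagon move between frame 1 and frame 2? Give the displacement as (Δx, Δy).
(-0.6, 1.9)

The yellow pentagon was at (6.0, 11.4) in frame 1 and (5.4, 13.3) in frame 2.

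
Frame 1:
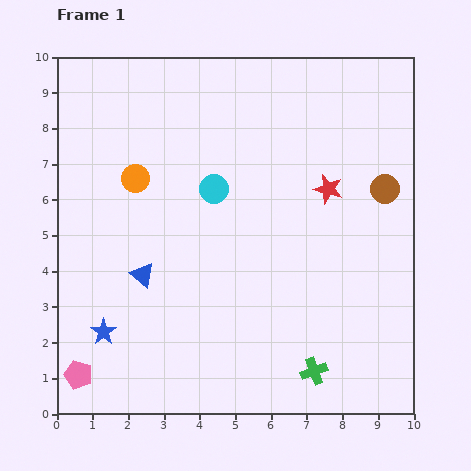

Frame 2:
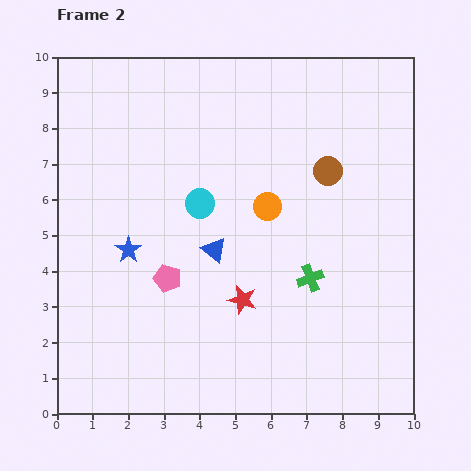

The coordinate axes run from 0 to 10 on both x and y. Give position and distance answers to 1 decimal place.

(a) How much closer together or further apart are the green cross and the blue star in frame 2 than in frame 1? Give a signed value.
-0.8

Distance in frame 1: 6.0. Distance in frame 2: 5.2.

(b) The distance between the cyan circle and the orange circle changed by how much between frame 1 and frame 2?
-0.3

Distance in frame 1: 2.2. Distance in frame 2: 1.9.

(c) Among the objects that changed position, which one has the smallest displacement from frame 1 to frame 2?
the cyan circle

(moved 0.6)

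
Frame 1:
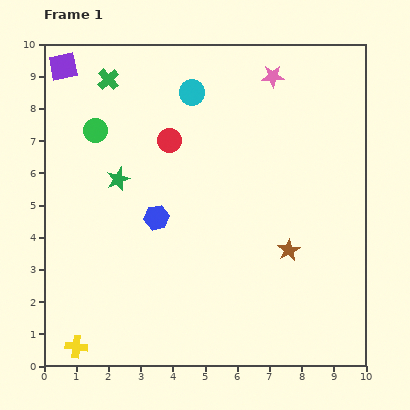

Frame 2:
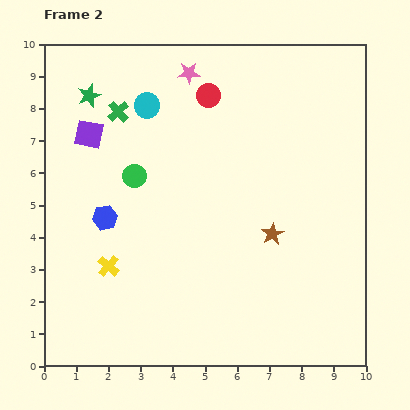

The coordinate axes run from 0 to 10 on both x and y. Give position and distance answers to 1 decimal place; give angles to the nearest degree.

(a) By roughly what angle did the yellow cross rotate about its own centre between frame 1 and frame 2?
35° clockwise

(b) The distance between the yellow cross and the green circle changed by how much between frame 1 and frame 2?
-3.8

Distance in frame 1: 6.7. Distance in frame 2: 2.9.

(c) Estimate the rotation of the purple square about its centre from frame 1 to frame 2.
22° clockwise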